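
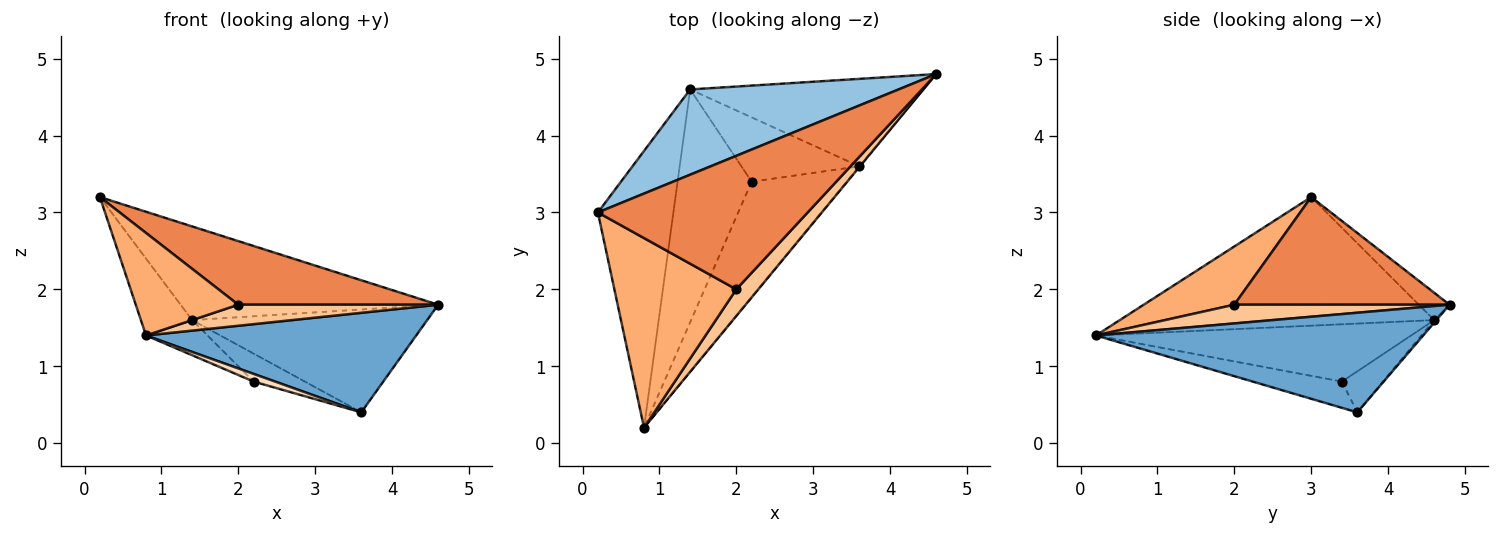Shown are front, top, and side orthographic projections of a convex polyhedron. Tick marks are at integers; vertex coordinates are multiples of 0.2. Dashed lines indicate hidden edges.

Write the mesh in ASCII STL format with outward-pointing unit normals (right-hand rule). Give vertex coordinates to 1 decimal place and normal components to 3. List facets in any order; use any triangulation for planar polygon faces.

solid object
 facet normal 0.771 -0.637 -0.005
  outer loop
   vertex 3.6 3.6 0.4
   vertex 4.6 4.8 1.8
   vertex 0.8 0.2 1.4
  endloop
 endfacet
 facet normal -0.088 0.737 0.671
  outer loop
   vertex 1.4 4.6 1.6
   vertex 0.2 3.0 3.2
   vertex 4.6 4.8 1.8
  endloop
 endfacet
 facet normal -0.007 0.762 -0.648
  outer loop
   vertex 1.4 4.6 1.6
   vertex 4.6 4.8 1.8
   vertex 3.6 3.6 0.4
  endloop
 endfacet
 facet normal -0.854 0.139 -0.501
  outer loop
   vertex 1.4 4.6 1.6
   vertex 0.8 0.2 1.4
   vertex 0.2 3.0 3.2
  endloop
 endfacet
 facet normal 0.420 -0.390 0.819
  outer loop
   vertex 2.0 2.0 1.8
   vertex 4.6 4.8 1.8
   vertex 0.2 3.0 3.2
  endloop
 endfacet
 facet normal 0.387 -0.438 0.811
  outer loop
   vertex 2.0 2.0 1.8
   vertex 0.2 3.0 3.2
   vertex 0.8 0.2 1.4
  endloop
 endfacet
 facet normal 0.555 -0.515 0.654
  outer loop
   vertex 2.0 2.0 1.8
   vertex 0.8 0.2 1.4
   vertex 4.6 4.8 1.8
  endloop
 endfacet
 facet normal -0.266 -0.064 -0.962
  outer loop
   vertex 2.2 3.4 0.8
   vertex 3.6 3.6 0.4
   vertex 0.8 0.2 1.4
  endloop
 endfacet
 facet normal -0.608 0.119 -0.785
  outer loop
   vertex 2.2 3.4 0.8
   vertex 0.8 0.2 1.4
   vertex 1.4 4.6 1.6
  endloop
 endfacet
 facet normal -0.304 0.380 -0.874
  outer loop
   vertex 2.2 3.4 0.8
   vertex 1.4 4.6 1.6
   vertex 3.6 3.6 0.4
  endloop
 endfacet
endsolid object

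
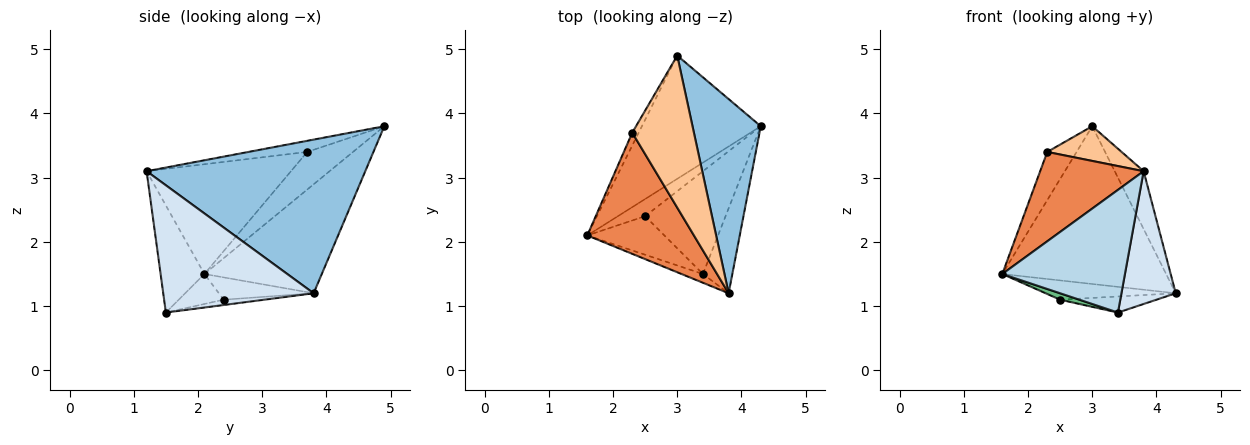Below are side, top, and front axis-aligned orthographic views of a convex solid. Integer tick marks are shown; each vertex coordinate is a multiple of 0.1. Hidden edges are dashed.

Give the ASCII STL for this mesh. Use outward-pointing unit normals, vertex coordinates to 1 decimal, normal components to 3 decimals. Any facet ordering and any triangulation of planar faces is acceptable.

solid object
 facet normal -0.492 0.686 -0.536
  outer loop
   vertex 3.0 4.9 3.8
   vertex 4.3 3.8 1.2
   vertex 1.6 2.1 1.5
  endloop
 endfacet
 facet normal 0.907 0.120 0.403
  outer loop
   vertex 3.0 4.9 3.8
   vertex 3.8 1.2 3.1
   vertex 4.3 3.8 1.2
  endloop
 endfacet
 facet normal -0.336 -0.940 -0.067
  outer loop
   vertex 3.4 1.5 0.9
   vertex 3.8 1.2 3.1
   vertex 1.6 2.1 1.5
  endloop
 endfacet
 facet normal 0.919 -0.332 -0.212
  outer loop
   vertex 3.4 1.5 0.9
   vertex 4.3 3.8 1.2
   vertex 3.8 1.2 3.1
  endloop
 endfacet
 facet normal -0.638 -0.457 0.620
  outer loop
   vertex 2.3 3.7 3.4
   vertex 1.6 2.1 1.5
   vertex 3.8 1.2 3.1
  endloop
 endfacet
 facet normal -0.834 0.534 -0.142
  outer loop
   vertex 2.3 3.7 3.4
   vertex 3.0 4.9 3.8
   vertex 1.6 2.1 1.5
  endloop
 endfacet
 facet normal -0.173 -0.219 0.960
  outer loop
   vertex 2.3 3.7 3.4
   vertex 3.8 1.2 3.1
   vertex 3.0 4.9 3.8
  endloop
 endfacet
 facet normal -0.478 0.656 -0.583
  outer loop
   vertex 2.5 2.4 1.1
   vertex 1.6 2.1 1.5
   vertex 4.3 3.8 1.2
  endloop
 endfacet
 facet normal -0.358 -0.153 -0.921
  outer loop
   vertex 2.5 2.4 1.1
   vertex 3.4 1.5 0.9
   vertex 1.6 2.1 1.5
  endloop
 endfacet
 facet normal -0.065 0.154 -0.986
  outer loop
   vertex 2.5 2.4 1.1
   vertex 4.3 3.8 1.2
   vertex 3.4 1.5 0.9
  endloop
 endfacet
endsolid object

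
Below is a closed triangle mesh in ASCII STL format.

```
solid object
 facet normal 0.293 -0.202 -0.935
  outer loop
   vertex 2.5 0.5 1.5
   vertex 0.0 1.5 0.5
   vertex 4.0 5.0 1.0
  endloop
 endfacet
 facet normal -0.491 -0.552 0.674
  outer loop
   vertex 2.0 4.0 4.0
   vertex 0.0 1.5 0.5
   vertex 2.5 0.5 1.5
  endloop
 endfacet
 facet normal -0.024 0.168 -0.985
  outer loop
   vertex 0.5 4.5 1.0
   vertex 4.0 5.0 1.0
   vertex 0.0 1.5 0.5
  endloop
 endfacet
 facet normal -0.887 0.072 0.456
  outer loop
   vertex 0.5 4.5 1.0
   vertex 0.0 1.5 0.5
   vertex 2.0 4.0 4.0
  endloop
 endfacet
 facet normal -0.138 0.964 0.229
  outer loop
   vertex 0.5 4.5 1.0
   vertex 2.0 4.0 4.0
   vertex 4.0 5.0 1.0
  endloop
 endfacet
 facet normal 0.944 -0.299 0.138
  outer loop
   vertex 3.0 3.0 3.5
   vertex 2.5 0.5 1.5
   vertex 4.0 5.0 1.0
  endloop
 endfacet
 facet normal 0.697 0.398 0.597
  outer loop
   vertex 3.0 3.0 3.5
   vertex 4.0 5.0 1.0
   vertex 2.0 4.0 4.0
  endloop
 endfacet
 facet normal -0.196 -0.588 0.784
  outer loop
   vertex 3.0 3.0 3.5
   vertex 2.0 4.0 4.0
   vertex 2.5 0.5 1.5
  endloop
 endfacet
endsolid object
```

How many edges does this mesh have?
12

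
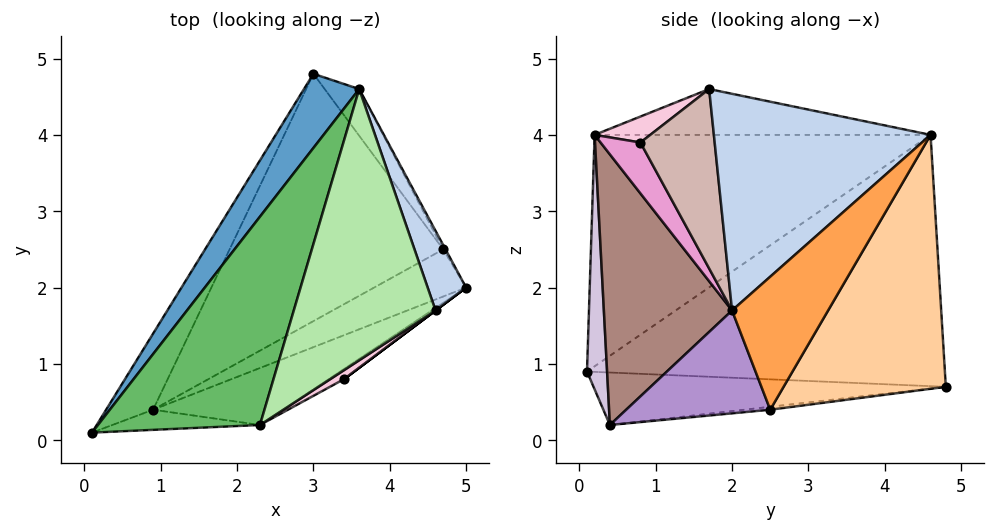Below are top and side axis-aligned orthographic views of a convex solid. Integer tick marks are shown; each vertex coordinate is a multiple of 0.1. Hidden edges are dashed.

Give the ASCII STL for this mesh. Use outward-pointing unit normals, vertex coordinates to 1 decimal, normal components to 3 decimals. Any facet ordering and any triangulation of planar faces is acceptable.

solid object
 facet normal -0.833 0.522 0.183
  outer loop
   vertex 3.6 4.6 4.0
   vertex 3.0 4.8 0.7
   vertex 0.1 0.1 0.9
  endloop
 endfacet
 facet normal 0.922 0.352 0.164
  outer loop
   vertex 3.6 4.6 4.0
   vertex 4.6 1.7 4.6
   vertex 5.0 2.0 1.7
  endloop
 endfacet
 facet normal 0.875 0.485 -0.015
  outer loop
   vertex 4.7 2.5 0.4
   vertex 3.6 4.6 4.0
   vertex 5.0 2.0 1.7
  endloop
 endfacet
 facet normal 0.793 0.600 -0.108
  outer loop
   vertex 4.7 2.5 0.4
   vertex 3.0 4.8 0.7
   vertex 3.6 4.6 4.0
  endloop
 endfacet
 facet normal -0.796 0.235 0.557
  outer loop
   vertex 2.3 0.2 4.0
   vertex 3.6 4.6 4.0
   vertex 0.1 0.1 0.9
  endloop
 endfacet
 facet normal -0.306 0.090 0.948
  outer loop
   vertex 2.3 0.2 4.0
   vertex 4.6 1.7 4.6
   vertex 3.6 4.6 4.0
  endloop
 endfacet
 facet normal -0.684 0.396 -0.612
  outer loop
   vertex 0.9 0.4 0.2
   vertex 0.1 0.1 0.9
   vertex 3.0 4.8 0.7
  endloop
 endfacet
 facet normal -0.014 0.119 -0.993
  outer loop
   vertex 0.9 0.4 0.2
   vertex 3.0 4.8 0.7
   vertex 4.7 2.5 0.4
  endloop
 endfacet
 facet normal 0.458 -0.789 -0.409
  outer loop
   vertex 0.9 0.4 0.2
   vertex 4.7 2.5 0.4
   vertex 5.0 2.0 1.7
  endloop
 endfacet
 facet normal 0.239 -0.961 -0.139
  outer loop
   vertex 0.9 0.4 0.2
   vertex 2.3 0.2 4.0
   vertex 0.1 0.1 0.9
  endloop
 endfacet
 facet normal 0.419 -0.885 -0.201
  outer loop
   vertex 0.9 0.4 0.2
   vertex 5.0 2.0 1.7
   vertex 2.3 0.2 4.0
  endloop
 endfacet
 facet normal 0.600 -0.800 0.000
  outer loop
   vertex 3.4 0.8 3.9
   vertex 5.0 2.0 1.7
   vertex 4.6 1.7 4.6
  endloop
 endfacet
 facet normal 0.464 -0.875 -0.139
  outer loop
   vertex 3.4 0.8 3.9
   vertex 2.3 0.2 4.0
   vertex 5.0 2.0 1.7
  endloop
 endfacet
 facet normal 0.481 -0.839 0.255
  outer loop
   vertex 3.4 0.8 3.9
   vertex 4.6 1.7 4.6
   vertex 2.3 0.2 4.0
  endloop
 endfacet
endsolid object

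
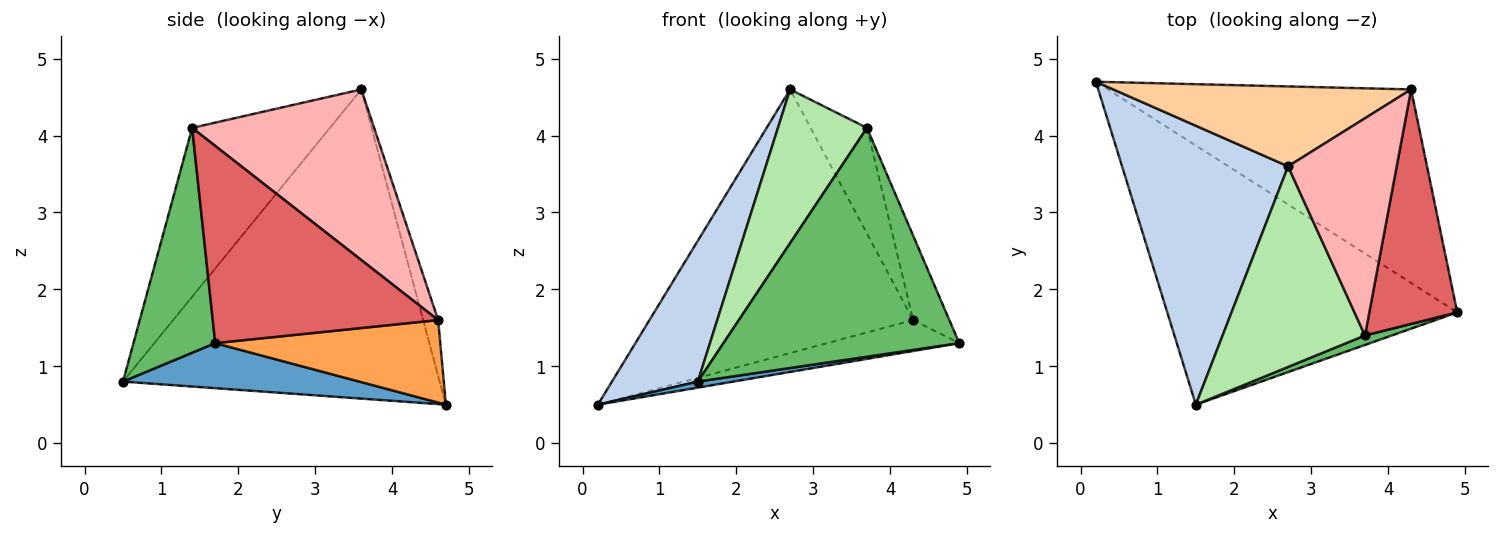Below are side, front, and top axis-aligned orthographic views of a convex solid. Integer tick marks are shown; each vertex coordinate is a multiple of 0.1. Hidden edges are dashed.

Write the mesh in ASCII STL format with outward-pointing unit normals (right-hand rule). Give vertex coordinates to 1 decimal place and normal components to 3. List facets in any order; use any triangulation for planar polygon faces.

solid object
 facet normal 0.153 -0.023 -0.988
  outer loop
   vertex 1.5 0.5 0.8
   vertex 0.2 4.7 0.5
   vertex 4.9 1.7 1.3
  endloop
 endfacet
 facet normal -0.857 -0.232 0.460
  outer loop
   vertex 2.7 3.6 4.6
   vertex 0.2 4.7 0.5
   vertex 1.5 0.5 0.8
  endloop
 endfacet
 facet normal 0.260 0.152 -0.954
  outer loop
   vertex 4.3 4.6 1.6
   vertex 4.9 1.7 1.3
   vertex 0.2 4.7 0.5
  endloop
 endfacet
 facet normal -0.054 0.956 0.290
  outer loop
   vertex 4.3 4.6 1.6
   vertex 0.2 4.7 0.5
   vertex 2.7 3.6 4.6
  endloop
 endfacet
 facet normal 0.327 -0.944 0.039
  outer loop
   vertex 3.7 1.4 4.1
   vertex 1.5 0.5 0.8
   vertex 4.9 1.7 1.3
  endloop
 endfacet
 facet normal -0.686 -0.443 0.578
  outer loop
   vertex 3.7 1.4 4.1
   vertex 2.7 3.6 4.6
   vertex 1.5 0.5 0.8
  endloop
 endfacet
 facet normal 0.904 0.145 0.403
  outer loop
   vertex 3.7 1.4 4.1
   vertex 4.9 1.7 1.3
   vertex 4.3 4.6 1.6
  endloop
 endfacet
 facet normal 0.816 0.253 0.520
  outer loop
   vertex 3.7 1.4 4.1
   vertex 4.3 4.6 1.6
   vertex 2.7 3.6 4.6
  endloop
 endfacet
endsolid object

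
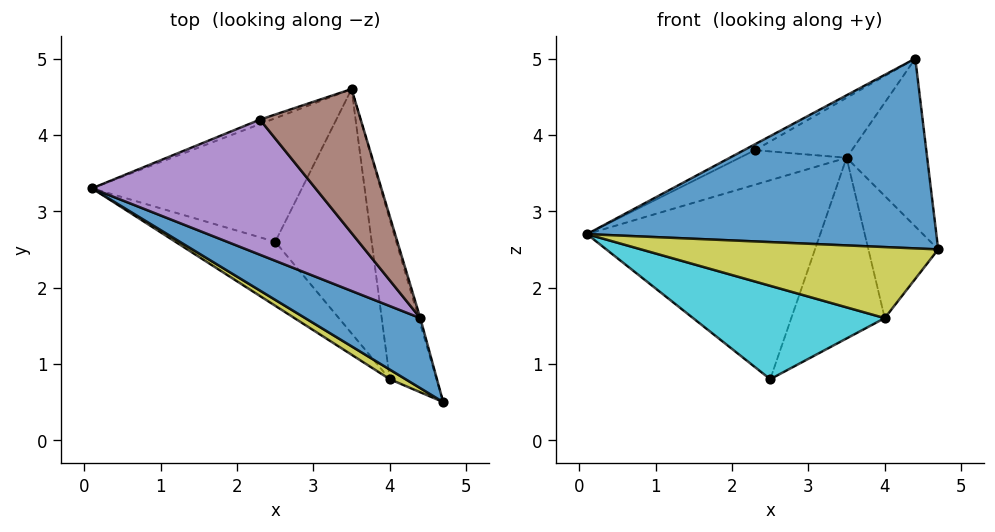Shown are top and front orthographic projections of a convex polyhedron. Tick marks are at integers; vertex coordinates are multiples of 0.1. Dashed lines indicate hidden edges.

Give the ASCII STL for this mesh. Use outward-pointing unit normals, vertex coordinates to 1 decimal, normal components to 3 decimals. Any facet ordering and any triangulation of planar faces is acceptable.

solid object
 facet normal -0.486 -0.820 0.302
  outer loop
   vertex 4.4 1.6 5.0
   vertex 0.1 3.3 2.7
   vertex 4.7 0.5 2.5
  endloop
 endfacet
 facet normal 0.959 0.283 -0.010
  outer loop
   vertex 4.4 1.6 5.0
   vertex 4.7 0.5 2.5
   vertex 3.5 4.6 3.7
  endloop
 endfacet
 facet normal -0.167 0.838 -0.520
  outer loop
   vertex 2.5 2.6 0.8
   vertex 0.1 3.3 2.7
   vertex 3.5 4.6 3.7
  endloop
 endfacet
 facet normal -0.323 0.939 -0.122
  outer loop
   vertex 2.3 4.2 3.8
   vertex 3.5 4.6 3.7
   vertex 0.1 3.3 2.7
  endloop
 endfacet
 facet normal -0.459 0.038 0.887
  outer loop
   vertex 2.3 4.2 3.8
   vertex 0.1 3.3 2.7
   vertex 4.4 1.6 5.0
  endloop
 endfacet
 facet normal -0.051 0.384 0.922
  outer loop
   vertex 2.3 4.2 3.8
   vertex 4.4 1.6 5.0
   vertex 3.5 4.6 3.7
  endloop
 endfacet
 facet normal 0.788 0.374 -0.489
  outer loop
   vertex 4.0 0.8 1.6
   vertex 3.5 4.6 3.7
   vertex 4.7 0.5 2.5
  endloop
 endfacet
 facet normal 0.752 0.392 -0.530
  outer loop
   vertex 4.0 0.8 1.6
   vertex 2.5 2.6 0.8
   vertex 3.5 4.6 3.7
  endloop
 endfacet
 facet normal -0.513 -0.851 0.115
  outer loop
   vertex 4.0 0.8 1.6
   vertex 4.7 0.5 2.5
   vertex 0.1 3.3 2.7
  endloop
 endfacet
 facet normal -0.567 -0.679 -0.466
  outer loop
   vertex 4.0 0.8 1.6
   vertex 0.1 3.3 2.7
   vertex 2.5 2.6 0.8
  endloop
 endfacet
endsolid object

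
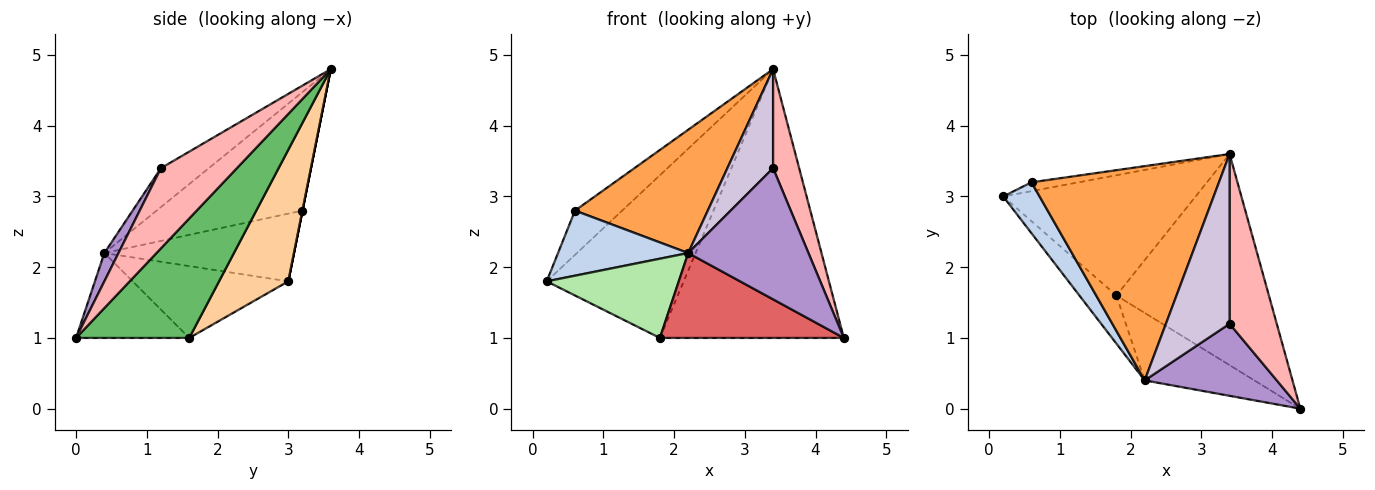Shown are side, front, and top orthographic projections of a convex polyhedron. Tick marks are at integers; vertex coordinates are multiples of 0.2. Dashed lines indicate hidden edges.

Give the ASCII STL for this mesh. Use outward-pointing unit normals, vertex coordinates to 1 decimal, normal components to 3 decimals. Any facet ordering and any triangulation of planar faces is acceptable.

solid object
 facet normal 0.000 0.981 -0.196
  outer loop
   vertex 0.6 3.2 2.8
   vertex 3.4 3.6 4.8
   vertex 0.2 3.0 1.8
  endloop
 endfacet
 facet normal -0.754 -0.518 0.405
  outer loop
   vertex 2.2 0.4 2.2
   vertex 0.6 3.2 2.8
   vertex 0.2 3.0 1.8
  endloop
 endfacet
 facet normal -0.480 -0.437 0.760
  outer loop
   vertex 2.2 0.4 2.2
   vertex 3.4 3.6 4.8
   vertex 0.6 3.2 2.8
  endloop
 endfacet
 facet normal 0.377 0.745 -0.551
  outer loop
   vertex 1.8 1.6 1.0
   vertex 0.2 3.0 1.8
   vertex 3.4 3.6 4.8
  endloop
 endfacet
 facet normal 0.436 0.708 -0.556
  outer loop
   vertex 1.8 1.6 1.0
   vertex 3.4 3.6 4.8
   vertex 4.4 0.0 1.0
  endloop
 endfacet
 facet normal -0.710 -0.602 -0.366
  outer loop
   vertex 1.8 1.6 1.0
   vertex 2.2 0.4 2.2
   vertex 0.2 3.0 1.8
  endloop
 endfacet
 facet normal -0.434 -0.705 -0.561
  outer loop
   vertex 1.8 1.6 1.0
   vertex 4.4 0.0 1.0
   vertex 2.2 0.4 2.2
  endloop
 endfacet
 facet normal 0.827 -0.284 0.486
  outer loop
   vertex 3.4 1.2 3.4
   vertex 4.4 0.0 1.0
   vertex 3.4 3.6 4.8
  endloop
 endfacet
 facet normal 0.103 -0.872 0.479
  outer loop
   vertex 3.4 1.2 3.4
   vertex 2.2 0.4 2.2
   vertex 4.4 0.0 1.0
  endloop
 endfacet
 facet normal -0.467 -0.446 0.764
  outer loop
   vertex 3.4 1.2 3.4
   vertex 3.4 3.6 4.8
   vertex 2.2 0.4 2.2
  endloop
 endfacet
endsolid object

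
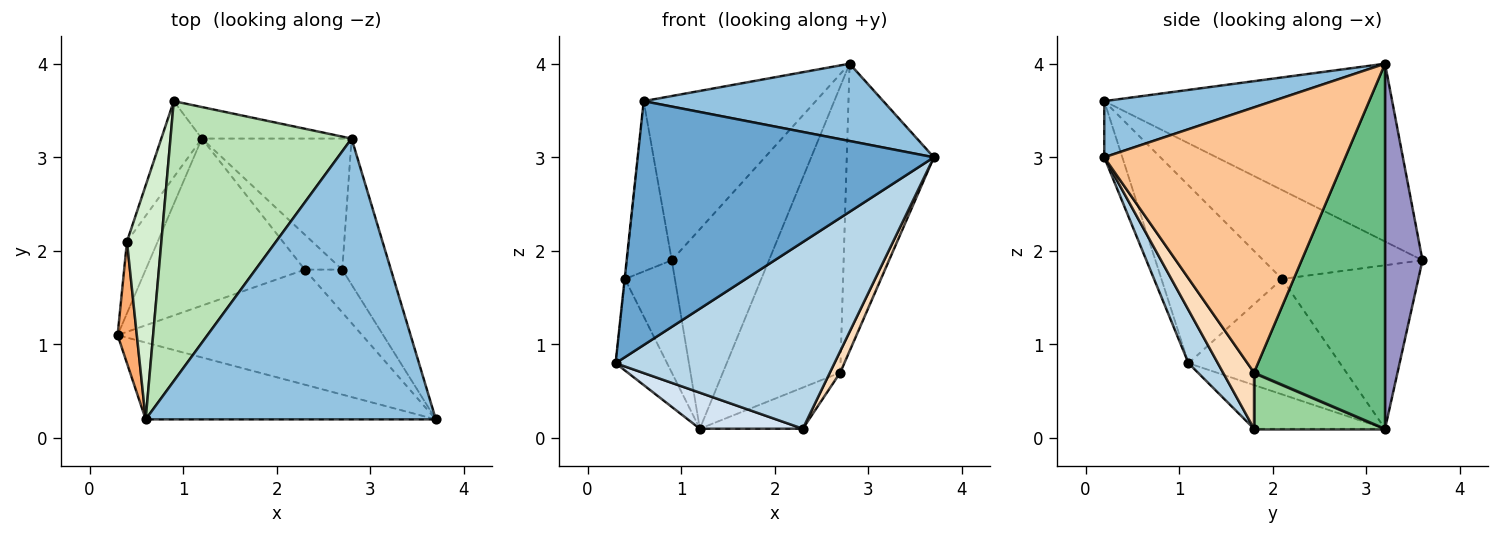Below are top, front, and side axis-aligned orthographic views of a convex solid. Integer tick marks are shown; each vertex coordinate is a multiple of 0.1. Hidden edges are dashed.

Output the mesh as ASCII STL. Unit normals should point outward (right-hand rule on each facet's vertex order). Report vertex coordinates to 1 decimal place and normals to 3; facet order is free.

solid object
 facet normal -0.058 -0.952 -0.300
  outer loop
   vertex 0.6 0.2 3.6
   vertex 0.3 1.1 0.8
   vertex 3.7 0.2 3.0
  endloop
 endfacet
 facet normal 0.183 -0.261 0.948
  outer loop
   vertex 0.6 0.2 3.6
   vertex 3.7 0.2 3.0
   vertex 2.8 3.2 4.0
  endloop
 endfacet
 facet normal 0.114 -0.846 -0.521
  outer loop
   vertex 2.3 1.8 0.1
   vertex 3.7 0.2 3.0
   vertex 0.3 1.1 0.8
  endloop
 endfacet
 facet normal -0.259 -0.204 -0.944
  outer loop
   vertex 2.3 1.8 0.1
   vertex 0.3 1.1 0.8
   vertex 1.2 3.2 0.1
  endloop
 endfacet
 facet normal -0.918 0.312 -0.245
  outer loop
   vertex 0.4 2.1 1.7
   vertex 1.2 3.2 0.1
   vertex 0.3 1.1 0.8
  endloop
 endfacet
 facet normal -0.994 0.003 0.107
  outer loop
   vertex 0.4 2.1 1.7
   vertex 0.3 1.1 0.8
   vertex 0.6 0.2 3.6
  endloop
 endfacet
 facet normal 0.927 0.335 -0.170
  outer loop
   vertex 2.7 1.8 0.7
   vertex 2.8 3.2 4.0
   vertex 3.7 0.2 3.0
  endloop
 endfacet
 facet normal 0.802 -0.267 -0.535
  outer loop
   vertex 2.7 1.8 0.7
   vertex 3.7 0.2 3.0
   vertex 2.3 1.8 0.1
  endloop
 endfacet
 facet normal 0.712 0.638 -0.292
  outer loop
   vertex 2.7 1.8 0.7
   vertex 1.2 3.2 0.1
   vertex 2.8 3.2 4.0
  endloop
 endfacet
 facet normal 0.696 0.547 -0.464
  outer loop
   vertex 2.7 1.8 0.7
   vertex 2.3 1.8 0.1
   vertex 1.2 3.2 0.1
  endloop
 endfacet
 facet normal -0.646 0.386 0.658
  outer loop
   vertex 0.9 3.6 1.9
   vertex 0.6 0.2 3.6
   vertex 2.8 3.2 4.0
  endloop
 endfacet
 facet normal -0.902 0.254 0.349
  outer loop
   vertex 0.9 3.6 1.9
   vertex 0.4 2.1 1.7
   vertex 0.6 0.2 3.6
  endloop
 endfacet
 facet normal 0.356 0.923 -0.146
  outer loop
   vertex 0.9 3.6 1.9
   vertex 2.8 3.2 4.0
   vertex 1.2 3.2 0.1
  endloop
 endfacet
 facet normal -0.914 0.335 -0.227
  outer loop
   vertex 0.9 3.6 1.9
   vertex 1.2 3.2 0.1
   vertex 0.4 2.1 1.7
  endloop
 endfacet
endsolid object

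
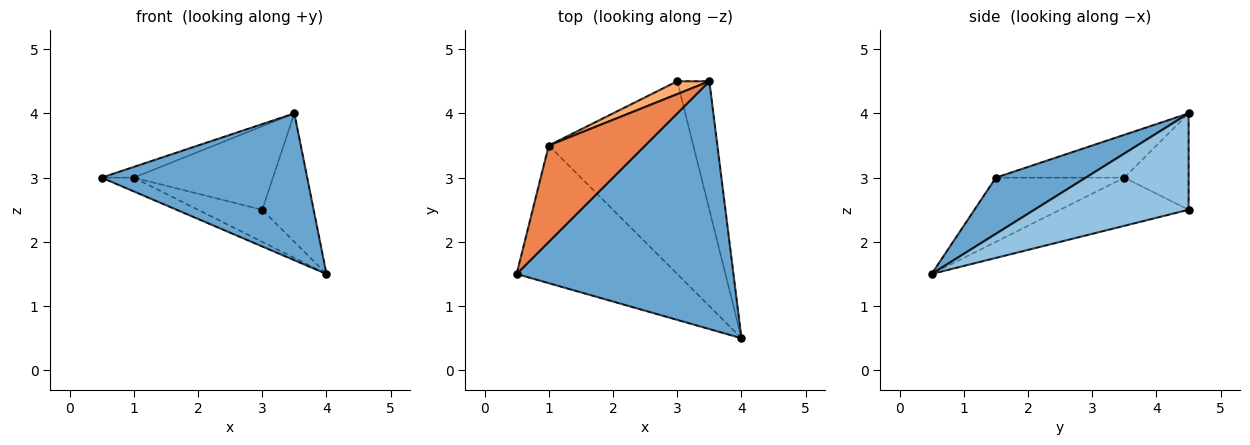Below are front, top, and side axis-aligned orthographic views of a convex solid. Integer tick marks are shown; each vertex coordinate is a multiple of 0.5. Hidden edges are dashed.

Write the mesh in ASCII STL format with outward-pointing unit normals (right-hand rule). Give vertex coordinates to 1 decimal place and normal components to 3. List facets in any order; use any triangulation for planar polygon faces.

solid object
 facet normal 0.218 -0.498 0.840
  outer loop
   vertex 3.5 4.5 4.0
   vertex 0.5 1.5 3.0
   vertex 4.0 0.5 1.5
  endloop
 endfacet
 facet normal 0.905 0.302 -0.302
  outer loop
   vertex 3.0 4.5 2.5
   vertex 3.5 4.5 4.0
   vertex 4.0 0.5 1.5
  endloop
 endfacet
 facet normal -0.370 0.092 -0.925
  outer loop
   vertex 1.0 3.5 3.0
   vertex 4.0 0.5 1.5
   vertex 0.5 1.5 3.0
  endloop
 endfacet
 facet normal -0.312 0.156 -0.937
  outer loop
   vertex 1.0 3.5 3.0
   vertex 3.0 4.5 2.5
   vertex 4.0 0.5 1.5
  endloop
 endfacet
 facet normal -0.404 0.101 0.909
  outer loop
   vertex 1.0 3.5 3.0
   vertex 0.5 1.5 3.0
   vertex 3.5 4.5 4.0
  endloop
 endfacet
 facet normal -0.415 0.899 0.138
  outer loop
   vertex 1.0 3.5 3.0
   vertex 3.5 4.5 4.0
   vertex 3.0 4.5 2.5
  endloop
 endfacet
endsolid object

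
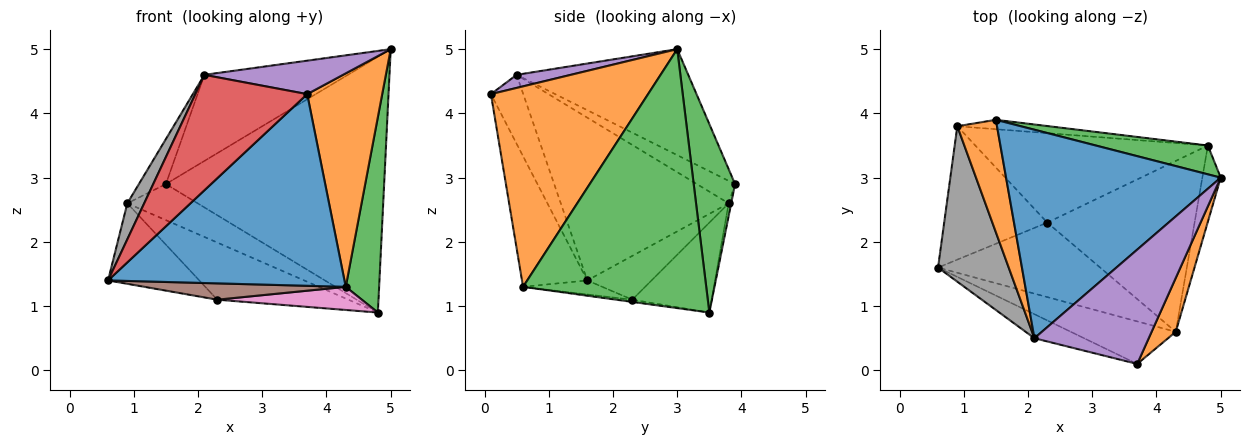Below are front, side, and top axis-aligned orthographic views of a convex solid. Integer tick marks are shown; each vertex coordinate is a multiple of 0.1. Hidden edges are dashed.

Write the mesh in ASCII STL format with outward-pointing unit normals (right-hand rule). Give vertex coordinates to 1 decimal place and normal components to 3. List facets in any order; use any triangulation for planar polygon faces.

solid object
 facet normal -0.260 -0.943 -0.209
  outer loop
   vertex 4.3 0.6 1.3
   vertex 3.7 0.1 4.3
   vertex 0.6 1.6 1.4
  endloop
 endfacet
 facet normal 0.897 -0.428 0.108
  outer loop
   vertex 4.3 0.6 1.3
   vertex 5.0 3.0 5.0
   vertex 3.7 0.1 4.3
  endloop
 endfacet
 facet normal 0.981 -0.179 -0.070
  outer loop
   vertex 4.3 0.6 1.3
   vertex 4.8 3.5 0.9
   vertex 5.0 3.0 5.0
  endloop
 endfacet
 facet normal -0.272 -0.942 -0.196
  outer loop
   vertex 2.1 0.5 4.6
   vertex 0.6 1.6 1.4
   vertex 3.7 0.1 4.3
  endloop
 endfacet
 facet normal 0.109 -0.279 0.954
  outer loop
   vertex 2.1 0.5 4.6
   vertex 3.7 0.1 4.3
   vertex 5.0 3.0 5.0
  endloop
 endfacet
 facet normal -0.084 -0.213 -0.973
  outer loop
   vertex 2.3 2.3 1.1
   vertex 4.3 0.6 1.3
   vertex 0.6 1.6 1.4
  endloop
 endfacet
 facet normal -0.015 -0.134 -0.991
  outer loop
   vertex 2.3 2.3 1.1
   vertex 4.8 3.5 0.9
   vertex 4.3 0.6 1.3
  endloop
 endfacet
 facet normal -0.913 -0.092 0.397
  outer loop
   vertex 0.9 3.8 2.6
   vertex 0.6 1.6 1.4
   vertex 2.1 0.5 4.6
  endloop
 endfacet
 facet normal -0.342 0.485 -0.805
  outer loop
   vertex 0.9 3.8 2.6
   vertex 2.3 2.3 1.1
   vertex 0.6 1.6 1.4
  endloop
 endfacet
 facet normal -0.310 0.512 -0.801
  outer loop
   vertex 0.9 3.8 2.6
   vertex 4.8 3.5 0.9
   vertex 2.3 2.3 1.1
  endloop
 endfacet
 facet normal -0.415 0.347 0.841
  outer loop
   vertex 1.5 3.9 2.9
   vertex 2.1 0.5 4.6
   vertex 5.0 3.0 5.0
  endloop
 endfacet
 facet normal -0.466 0.329 0.822
  outer loop
   vertex 1.5 3.9 2.9
   vertex 0.9 3.8 2.6
   vertex 2.1 0.5 4.6
  endloop
 endfacet
 facet normal 0.185 0.977 0.110
  outer loop
   vertex 1.5 3.9 2.9
   vertex 5.0 3.0 5.0
   vertex 4.8 3.5 0.9
  endloop
 endfacet
 facet normal -0.035 0.967 -0.252
  outer loop
   vertex 1.5 3.9 2.9
   vertex 4.8 3.5 0.9
   vertex 0.9 3.8 2.6
  endloop
 endfacet
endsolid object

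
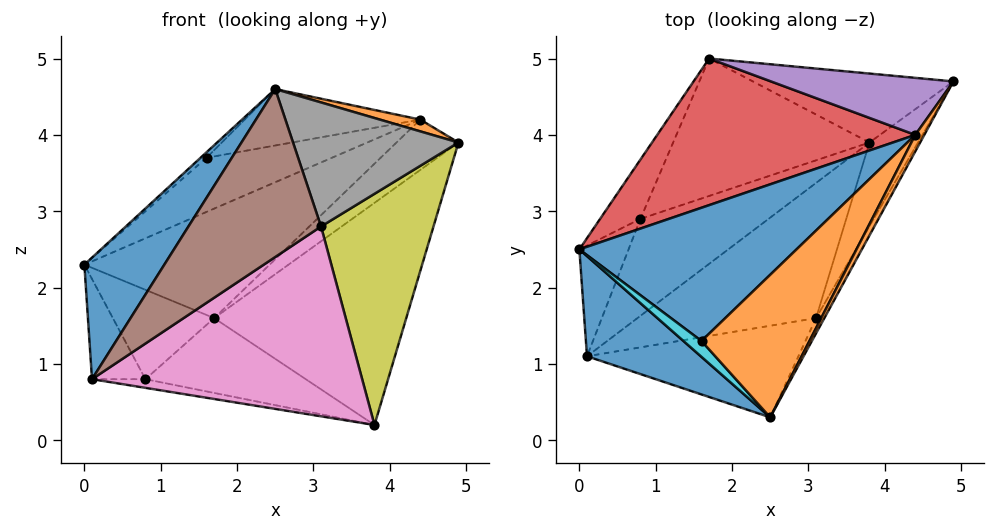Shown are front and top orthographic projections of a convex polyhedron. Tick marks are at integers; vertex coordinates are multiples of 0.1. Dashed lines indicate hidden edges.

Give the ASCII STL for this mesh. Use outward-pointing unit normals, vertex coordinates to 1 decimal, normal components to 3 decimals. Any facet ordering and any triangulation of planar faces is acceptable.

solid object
 facet normal -0.784 -0.479 0.395
  outer loop
   vertex 0.1 1.1 0.8
   vertex 2.5 0.3 4.6
   vertex 0.0 2.5 2.3
  endloop
 endfacet
 facet normal 0.793 -0.353 0.497
  outer loop
   vertex 4.4 4.0 4.2
   vertex 2.5 0.3 4.6
   vertex 4.9 4.7 3.9
  endloop
 endfacet
 facet normal 0.290 0.914 -0.284
  outer loop
   vertex 1.7 5.0 1.6
   vertex 4.9 4.7 3.9
   vertex 3.8 3.9 0.2
  endloop
 endfacet
 facet normal -0.482 0.524 0.702
  outer loop
   vertex 1.7 5.0 1.6
   vertex 0.0 2.5 2.3
   vertex 4.4 4.0 4.2
  endloop
 endfacet
 facet normal -0.430 0.597 0.677
  outer loop
   vertex 1.7 5.0 1.6
   vertex 4.4 4.0 4.2
   vertex 4.9 4.7 3.9
  endloop
 endfacet
 facet normal 0.422 -0.796 -0.434
  outer loop
   vertex 3.1 1.6 2.8
   vertex 2.5 0.3 4.6
   vertex 0.1 1.1 0.8
  endloop
 endfacet
 facet normal 0.463 -0.722 -0.514
  outer loop
   vertex 3.1 1.6 2.8
   vertex 0.1 1.1 0.8
   vertex 3.8 3.9 0.2
  endloop
 endfacet
 facet normal 0.872 -0.485 -0.060
  outer loop
   vertex 3.1 1.6 2.8
   vertex 4.9 4.7 3.9
   vertex 2.5 0.3 4.6
  endloop
 endfacet
 facet normal 0.877 -0.451 -0.163
  outer loop
   vertex 3.1 1.6 2.8
   vertex 3.8 3.9 0.2
   vertex 4.9 4.7 3.9
  endloop
 endfacet
 facet normal -0.503 0.283 0.817
  outer loop
   vertex 1.6 1.3 3.7
   vertex 0.0 2.5 2.3
   vertex 2.5 0.3 4.6
  endloop
 endfacet
 facet normal -0.467 0.333 0.819
  outer loop
   vertex 1.6 1.3 3.7
   vertex 4.4 4.0 4.2
   vertex 0.0 2.5 2.3
  endloop
 endfacet
 facet normal -0.462 0.326 0.825
  outer loop
   vertex 1.6 1.3 3.7
   vertex 2.5 0.3 4.6
   vertex 4.4 4.0 4.2
  endloop
 endfacet
 facet normal -0.865 0.336 -0.372
  outer loop
   vertex 0.8 2.9 0.8
   vertex 0.1 1.1 0.8
   vertex 0.0 2.5 2.3
  endloop
 endfacet
 facet normal -0.824 0.472 -0.313
  outer loop
   vertex 0.8 2.9 0.8
   vertex 0.0 2.5 2.3
   vertex 1.7 5.0 1.6
  endloop
 endfacet
 facet normal -0.223 0.087 -0.971
  outer loop
   vertex 0.8 2.9 0.8
   vertex 3.8 3.9 0.2
   vertex 0.1 1.1 0.8
  endloop
 endfacet
 facet normal -0.318 0.453 -0.833
  outer loop
   vertex 0.8 2.9 0.8
   vertex 1.7 5.0 1.6
   vertex 3.8 3.9 0.2
  endloop
 endfacet
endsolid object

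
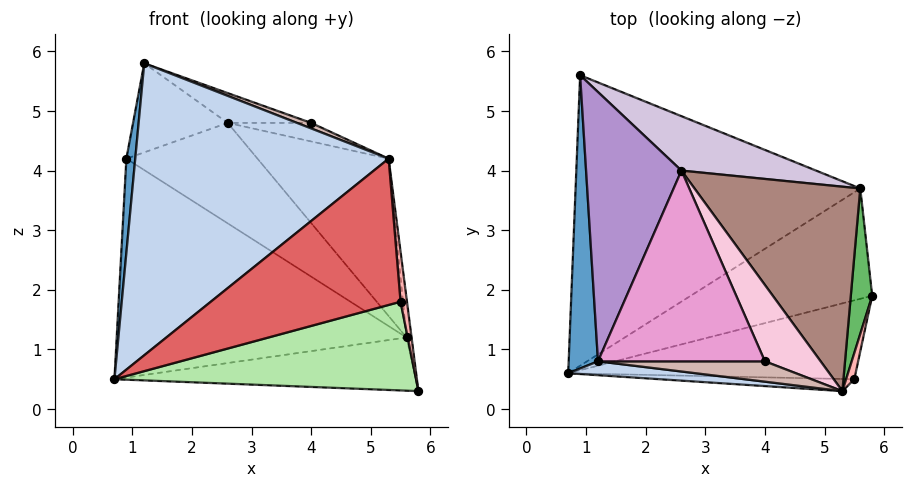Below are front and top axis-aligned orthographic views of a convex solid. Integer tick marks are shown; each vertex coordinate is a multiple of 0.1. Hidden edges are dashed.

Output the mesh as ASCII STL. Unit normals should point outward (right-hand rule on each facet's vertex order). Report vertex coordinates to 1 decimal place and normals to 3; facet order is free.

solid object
 facet normal -0.995 -0.031 0.095
  outer loop
   vertex 1.2 0.8 5.8
   vertex 0.9 5.6 4.2
   vertex 0.7 0.6 0.5
  endloop
 endfacet
 facet normal -0.103 -0.994 0.047
  outer loop
   vertex 5.3 0.3 4.2
   vertex 1.2 0.8 5.8
   vertex 0.7 0.6 0.5
  endloop
 endfacet
 facet normal -0.144 0.430 -0.891
  outer loop
   vertex 5.6 3.7 1.2
   vertex 5.8 1.9 0.3
   vertex 0.7 0.6 0.5
  endloop
 endfacet
 facet normal -0.258 0.581 -0.772
  outer loop
   vertex 5.6 3.7 1.2
   vertex 0.7 0.6 0.5
   vertex 0.9 5.6 4.2
  endloop
 endfacet
 facet normal 0.989 0.039 0.143
  outer loop
   vertex 5.6 3.7 1.2
   vertex 5.3 0.3 4.2
   vertex 5.8 1.9 0.3
  endloop
 endfacet
 facet normal 0.162 -0.737 -0.656
  outer loop
   vertex 5.5 0.5 1.8
   vertex 0.7 0.6 0.5
   vertex 5.8 1.9 0.3
  endloop
 endfacet
 facet normal 0.002 -0.997 -0.083
  outer loop
   vertex 5.5 0.5 1.8
   vertex 5.3 0.3 4.2
   vertex 0.7 0.6 0.5
  endloop
 endfacet
 facet normal 0.988 -0.136 0.071
  outer loop
   vertex 5.5 0.5 1.8
   vertex 5.8 1.9 0.3
   vertex 5.3 0.3 4.2
  endloop
 endfacet
 facet normal -0.040 0.314 0.949
  outer loop
   vertex 2.6 4.0 4.8
   vertex 0.9 5.6 4.2
   vertex 1.2 0.8 5.8
  endloop
 endfacet
 facet normal 0.551 0.734 0.398
  outer loop
   vertex 2.6 4.0 4.8
   vertex 5.6 3.7 1.2
   vertex 0.9 5.6 4.2
  endloop
 endfacet
 facet normal 0.711 0.429 0.557
  outer loop
   vertex 2.6 4.0 4.8
   vertex 5.3 0.3 4.2
   vertex 5.6 3.7 1.2
  endloop
 endfacet
 facet normal 0.326 -0.248 0.912
  outer loop
   vertex 4.0 0.8 4.8
   vertex 1.2 0.8 5.8
   vertex 5.3 0.3 4.2
  endloop
 endfacet
 facet normal 0.333 0.146 0.932
  outer loop
   vertex 4.0 0.8 4.8
   vertex 2.6 4.0 4.8
   vertex 1.2 0.8 5.8
  endloop
 endfacet
 facet normal 0.475 0.208 0.855
  outer loop
   vertex 4.0 0.8 4.8
   vertex 5.3 0.3 4.2
   vertex 2.6 4.0 4.8
  endloop
 endfacet
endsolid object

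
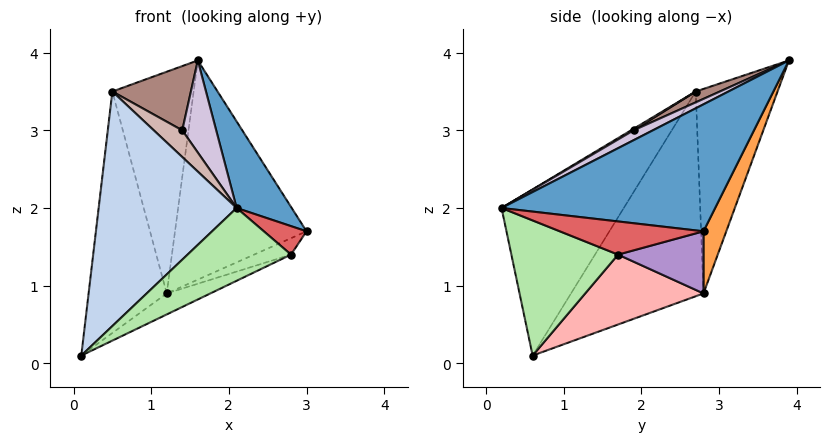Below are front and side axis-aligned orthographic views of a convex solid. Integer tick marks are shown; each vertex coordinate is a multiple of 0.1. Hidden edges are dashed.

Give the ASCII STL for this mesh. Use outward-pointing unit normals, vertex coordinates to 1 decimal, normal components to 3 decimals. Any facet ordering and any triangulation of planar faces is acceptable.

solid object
 facet normal 0.778 -0.201 0.595
  outer loop
   vertex 2.1 0.2 2.0
   vertex 3.0 2.8 1.7
   vertex 1.6 3.9 3.9
  endloop
 endfacet
 facet normal -0.583 -0.659 0.475
  outer loop
   vertex 0.5 2.7 3.5
   vertex 0.1 0.6 0.1
   vertex 2.1 0.2 2.0
  endloop
 endfacet
 facet normal 0.159 0.920 -0.359
  outer loop
   vertex 1.2 2.8 0.9
   vertex 1.6 3.9 3.9
   vertex 3.0 2.8 1.7
  endloop
 endfacet
 facet normal -0.843 0.497 -0.208
  outer loop
   vertex 1.2 2.8 0.9
   vertex 0.1 0.6 0.1
   vertex 0.5 2.7 3.5
  endloop
 endfacet
 facet normal -0.700 0.696 -0.162
  outer loop
   vertex 1.2 2.8 0.9
   vertex 0.5 2.7 3.5
   vertex 1.6 3.9 3.9
  endloop
 endfacet
 facet normal 0.533 -0.517 -0.670
  outer loop
   vertex 2.8 1.7 1.4
   vertex 2.1 0.2 2.0
   vertex 0.1 0.6 0.1
  endloop
 endfacet
 facet normal 0.888 -0.264 0.376
  outer loop
   vertex 2.8 1.7 1.4
   vertex 3.0 2.8 1.7
   vertex 2.1 0.2 2.0
  endloop
 endfacet
 facet normal 0.382 0.141 -0.913
  outer loop
   vertex 2.8 1.7 1.4
   vertex 0.1 0.6 0.1
   vertex 1.2 2.8 0.9
  endloop
 endfacet
 facet normal 0.400 0.173 -0.900
  outer loop
   vertex 2.8 1.7 1.4
   vertex 1.2 2.8 0.9
   vertex 3.0 2.8 1.7
  endloop
 endfacet
 facet normal 0.237 -0.418 0.877
  outer loop
   vertex 1.4 1.9 3.0
   vertex 2.1 0.2 2.0
   vertex 1.6 3.9 3.9
  endloop
 endfacet
 facet normal 0.128 -0.418 0.899
  outer loop
   vertex 1.4 1.9 3.0
   vertex 1.6 3.9 3.9
   vertex 0.5 2.7 3.5
  endloop
 endfacet
 facet normal 0.045 -0.493 0.869
  outer loop
   vertex 1.4 1.9 3.0
   vertex 0.5 2.7 3.5
   vertex 2.1 0.2 2.0
  endloop
 endfacet
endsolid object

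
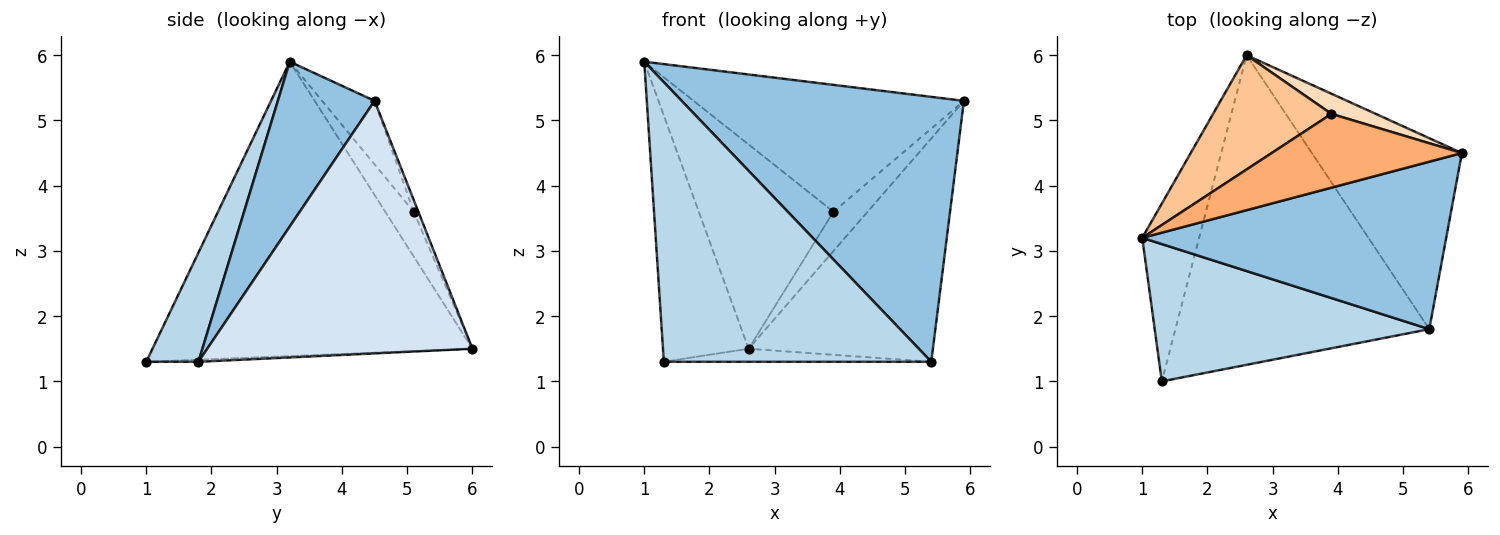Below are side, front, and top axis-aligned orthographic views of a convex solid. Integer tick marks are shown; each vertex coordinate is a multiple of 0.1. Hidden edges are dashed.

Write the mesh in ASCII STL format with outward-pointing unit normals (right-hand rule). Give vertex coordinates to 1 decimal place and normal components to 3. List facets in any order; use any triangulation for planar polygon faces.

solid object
 facet normal -0.950 0.254 -0.184
  outer loop
   vertex 1.3 1.0 1.3
   vertex 1.0 3.2 5.9
   vertex 2.6 6.0 1.5
  endloop
 endfacet
 facet normal 0.278 -0.812 0.513
  outer loop
   vertex 5.4 1.8 1.3
   vertex 5.9 4.5 5.3
   vertex 1.0 3.2 5.9
  endloop
 endfacet
 facet normal 0.173 -0.884 0.434
  outer loop
   vertex 5.4 1.8 1.3
   vertex 1.0 3.2 5.9
   vertex 1.3 1.0 1.3
  endloop
 endfacet
 facet normal 0.738 0.513 -0.438
  outer loop
   vertex 5.4 1.8 1.3
   vertex 2.6 6.0 1.5
   vertex 5.9 4.5 5.3
  endloop
 endfacet
 facet normal -0.008 0.042 -0.999
  outer loop
   vertex 5.4 1.8 1.3
   vertex 1.3 1.0 1.3
   vertex 2.6 6.0 1.5
  endloop
 endfacet
 facet normal -0.166 0.853 0.496
  outer loop
   vertex 3.9 5.1 3.6
   vertex 1.0 3.2 5.9
   vertex 5.9 4.5 5.3
  endloop
 endfacet
 facet normal -0.181 0.858 0.480
  outer loop
   vertex 3.9 5.1 3.6
   vertex 2.6 6.0 1.5
   vertex 1.0 3.2 5.9
  endloop
 endfacet
 facet normal -0.120 0.883 0.453
  outer loop
   vertex 3.9 5.1 3.6
   vertex 5.9 4.5 5.3
   vertex 2.6 6.0 1.5
  endloop
 endfacet
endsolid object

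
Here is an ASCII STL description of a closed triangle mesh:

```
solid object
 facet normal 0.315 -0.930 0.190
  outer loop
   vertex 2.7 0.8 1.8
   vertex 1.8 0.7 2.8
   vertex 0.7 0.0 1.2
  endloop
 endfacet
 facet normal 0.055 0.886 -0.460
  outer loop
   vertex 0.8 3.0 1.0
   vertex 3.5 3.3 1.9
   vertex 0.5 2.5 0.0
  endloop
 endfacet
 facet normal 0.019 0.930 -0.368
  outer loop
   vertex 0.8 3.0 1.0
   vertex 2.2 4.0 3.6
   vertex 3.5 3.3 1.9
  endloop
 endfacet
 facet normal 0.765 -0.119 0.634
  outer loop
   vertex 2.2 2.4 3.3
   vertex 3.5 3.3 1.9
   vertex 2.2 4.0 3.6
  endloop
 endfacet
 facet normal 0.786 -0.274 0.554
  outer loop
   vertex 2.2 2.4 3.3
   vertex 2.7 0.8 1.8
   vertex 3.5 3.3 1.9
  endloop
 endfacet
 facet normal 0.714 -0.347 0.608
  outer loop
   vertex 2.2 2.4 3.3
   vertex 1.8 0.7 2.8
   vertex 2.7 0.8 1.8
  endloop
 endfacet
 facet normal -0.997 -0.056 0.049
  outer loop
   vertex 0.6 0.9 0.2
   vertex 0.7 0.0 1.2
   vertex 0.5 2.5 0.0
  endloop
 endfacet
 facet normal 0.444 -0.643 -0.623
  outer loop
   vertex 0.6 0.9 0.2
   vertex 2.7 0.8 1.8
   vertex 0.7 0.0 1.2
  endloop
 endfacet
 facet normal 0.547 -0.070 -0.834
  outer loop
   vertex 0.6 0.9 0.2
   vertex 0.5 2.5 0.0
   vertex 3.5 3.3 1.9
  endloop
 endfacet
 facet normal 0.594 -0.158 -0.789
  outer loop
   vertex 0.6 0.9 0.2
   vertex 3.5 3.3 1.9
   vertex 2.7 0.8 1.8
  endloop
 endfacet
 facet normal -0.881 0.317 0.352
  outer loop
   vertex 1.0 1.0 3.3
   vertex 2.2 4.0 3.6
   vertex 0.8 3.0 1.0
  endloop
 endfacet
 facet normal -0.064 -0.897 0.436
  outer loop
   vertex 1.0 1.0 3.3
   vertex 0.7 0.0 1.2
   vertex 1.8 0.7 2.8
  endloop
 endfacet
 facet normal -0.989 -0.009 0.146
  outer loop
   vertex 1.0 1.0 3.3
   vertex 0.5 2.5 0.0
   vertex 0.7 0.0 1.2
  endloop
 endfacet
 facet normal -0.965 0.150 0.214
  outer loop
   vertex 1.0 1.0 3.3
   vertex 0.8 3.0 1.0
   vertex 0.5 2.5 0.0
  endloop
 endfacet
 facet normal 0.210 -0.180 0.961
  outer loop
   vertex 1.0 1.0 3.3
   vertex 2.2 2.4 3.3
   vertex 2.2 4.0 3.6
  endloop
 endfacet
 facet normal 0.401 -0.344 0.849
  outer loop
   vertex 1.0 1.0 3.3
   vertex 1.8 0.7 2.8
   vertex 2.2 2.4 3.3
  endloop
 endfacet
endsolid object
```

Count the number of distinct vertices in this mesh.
10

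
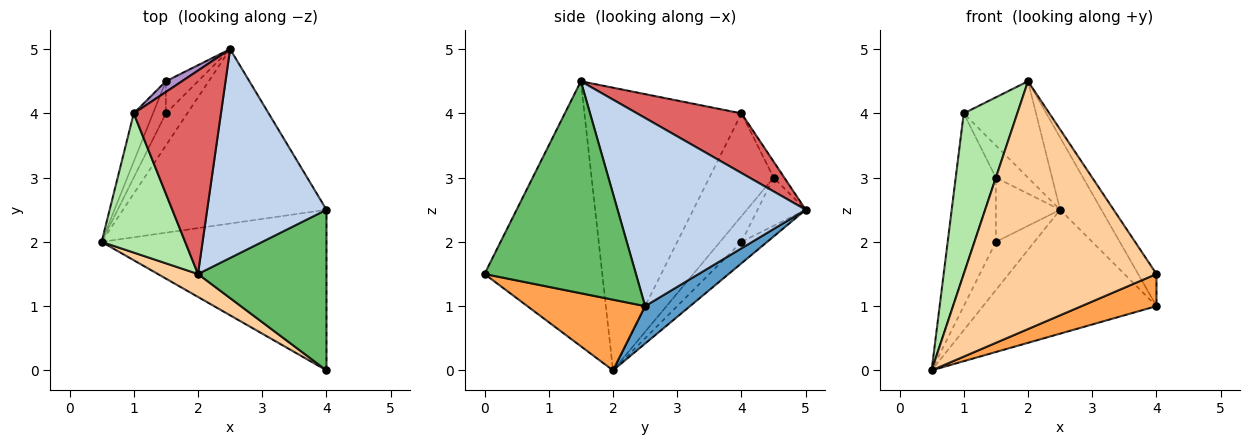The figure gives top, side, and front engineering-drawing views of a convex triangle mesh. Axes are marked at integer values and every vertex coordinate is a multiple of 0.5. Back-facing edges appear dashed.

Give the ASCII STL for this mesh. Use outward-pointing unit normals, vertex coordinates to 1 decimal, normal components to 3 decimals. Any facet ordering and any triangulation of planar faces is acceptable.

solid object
 facet normal 0.148 0.573 -0.806
  outer loop
   vertex 2.5 5.0 2.5
   vertex 4.0 2.5 1.0
   vertex 0.5 2.0 0.0
  endloop
 endfacet
 facet normal 0.830 0.182 0.527
  outer loop
   vertex 2.0 1.5 4.5
   vertex 4.0 2.5 1.0
   vertex 2.5 5.0 2.5
  endloop
 endfacet
 facet normal 0.295 -0.187 -0.937
  outer loop
   vertex 4.0 0.0 1.5
   vertex 0.5 2.0 0.0
   vertex 4.0 2.5 1.0
  endloop
 endfacet
 facet normal -0.520 -0.851 0.079
  outer loop
   vertex 4.0 0.0 1.5
   vertex 2.0 1.5 4.5
   vertex 0.5 2.0 0.0
  endloop
 endfacet
 facet normal 0.851 0.103 0.516
  outer loop
   vertex 4.0 0.0 1.5
   vertex 4.0 2.5 1.0
   vertex 2.0 1.5 4.5
  endloop
 endfacet
 facet normal -0.912 -0.311 0.269
  outer loop
   vertex 1.0 4.0 4.0
   vertex 0.5 2.0 0.0
   vertex 2.0 1.5 4.5
  endloop
 endfacet
 facet normal 0.526 0.364 0.769
  outer loop
   vertex 1.0 4.0 4.0
   vertex 2.0 1.5 4.5
   vertex 2.5 5.0 2.5
  endloop
 endfacet
 facet normal -0.837 0.523 -0.157
  outer loop
   vertex 1.5 4.5 3.0
   vertex 0.5 2.0 0.0
   vertex 1.0 4.0 4.0
  endloop
 endfacet
 facet normal -0.302 0.905 0.302
  outer loop
   vertex 1.5 4.5 3.0
   vertex 1.0 4.0 4.0
   vertex 2.5 5.0 2.5
  endloop
 endfacet
 facet normal -0.485 0.728 -0.485
  outer loop
   vertex 1.5 4.0 2.0
   vertex 2.5 5.0 2.5
   vertex 0.5 2.0 0.0
  endloop
 endfacet
 facet normal -0.667 0.667 -0.333
  outer loop
   vertex 1.5 4.0 2.0
   vertex 0.5 2.0 0.0
   vertex 1.5 4.5 3.0
  endloop
 endfacet
 facet normal -0.557 0.743 -0.371
  outer loop
   vertex 1.5 4.0 2.0
   vertex 1.5 4.5 3.0
   vertex 2.5 5.0 2.5
  endloop
 endfacet
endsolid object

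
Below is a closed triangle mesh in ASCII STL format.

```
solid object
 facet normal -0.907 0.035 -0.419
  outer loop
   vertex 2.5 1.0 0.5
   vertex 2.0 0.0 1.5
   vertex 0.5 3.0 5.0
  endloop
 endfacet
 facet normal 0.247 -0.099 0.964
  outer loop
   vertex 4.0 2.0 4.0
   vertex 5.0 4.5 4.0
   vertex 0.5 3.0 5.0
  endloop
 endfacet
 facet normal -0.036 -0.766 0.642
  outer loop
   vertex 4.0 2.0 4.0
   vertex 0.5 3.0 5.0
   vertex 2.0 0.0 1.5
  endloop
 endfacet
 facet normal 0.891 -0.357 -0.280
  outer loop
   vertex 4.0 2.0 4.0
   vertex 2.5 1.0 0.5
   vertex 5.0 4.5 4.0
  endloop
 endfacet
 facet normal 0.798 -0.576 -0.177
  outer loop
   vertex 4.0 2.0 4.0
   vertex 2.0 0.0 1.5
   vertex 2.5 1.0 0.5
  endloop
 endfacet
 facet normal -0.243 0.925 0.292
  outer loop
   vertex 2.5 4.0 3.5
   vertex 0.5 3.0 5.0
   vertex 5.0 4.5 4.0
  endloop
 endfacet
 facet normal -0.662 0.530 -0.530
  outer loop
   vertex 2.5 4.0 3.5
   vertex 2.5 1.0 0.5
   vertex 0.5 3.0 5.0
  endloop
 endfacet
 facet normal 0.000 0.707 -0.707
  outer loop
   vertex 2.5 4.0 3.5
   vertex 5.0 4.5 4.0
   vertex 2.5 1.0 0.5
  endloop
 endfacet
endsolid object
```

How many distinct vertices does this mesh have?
6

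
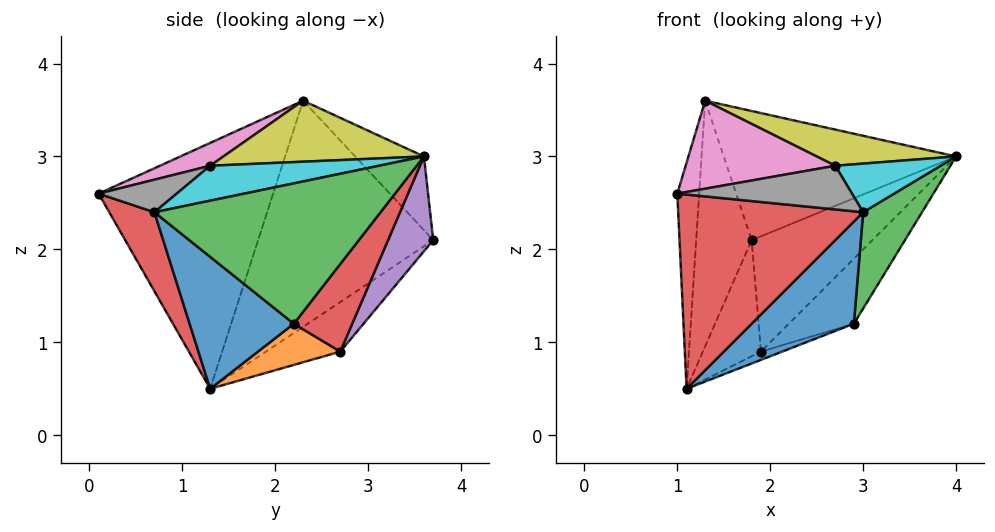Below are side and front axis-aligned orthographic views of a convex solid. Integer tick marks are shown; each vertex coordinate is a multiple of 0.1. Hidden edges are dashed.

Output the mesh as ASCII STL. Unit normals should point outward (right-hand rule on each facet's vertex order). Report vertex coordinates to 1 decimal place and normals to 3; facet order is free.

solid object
 facet normal -0.222 0.749 0.625
  outer loop
   vertex 1.3 2.3 3.6
   vertex 4.0 3.6 3.0
   vertex 1.8 3.7 2.1
  endloop
 endfacet
 facet normal -0.992 0.124 0.024
  outer loop
   vertex 1.3 2.3 3.6
   vertex 1.1 1.3 0.5
   vertex 1.0 0.1 2.6
  endloop
 endfacet
 facet normal -0.953 0.302 -0.036
  outer loop
   vertex 1.3 2.3 3.6
   vertex 1.8 3.7 2.1
   vertex 1.1 1.3 0.5
  endloop
 endfacet
 facet normal 0.208 -0.853 -0.478
  outer loop
   vertex 3.0 0.7 2.4
   vertex 1.0 0.1 2.6
   vertex 1.1 1.3 0.5
  endloop
 endfacet
 facet normal 0.280 0.749 -0.601
  outer loop
   vertex 1.9 2.7 0.9
   vertex 1.8 3.7 2.1
   vertex 4.0 3.6 3.0
  endloop
 endfacet
 facet normal -0.682 0.533 -0.501
  outer loop
   vertex 1.9 2.7 0.9
   vertex 1.1 1.3 0.5
   vertex 1.8 3.7 2.1
  endloop
 endfacet
 facet normal 0.143 -0.426 0.894
  outer loop
   vertex 2.7 1.3 2.9
   vertex 1.3 2.3 3.6
   vertex 1.0 0.1 2.6
  endloop
 endfacet
 facet normal 0.244 -0.546 0.802
  outer loop
   vertex 2.7 1.3 2.9
   vertex 1.0 0.1 2.6
   vertex 3.0 0.7 2.4
  endloop
 endfacet
 facet normal 0.309 -0.215 0.926
  outer loop
   vertex 2.7 1.3 2.9
   vertex 4.0 3.6 3.0
   vertex 1.3 2.3 3.6
  endloop
 endfacet
 facet normal 0.558 -0.348 0.753
  outer loop
   vertex 2.7 1.3 2.9
   vertex 3.0 0.7 2.4
   vertex 4.0 3.6 3.0
  endloop
 endfacet
 facet normal 0.521 -0.512 -0.683
  outer loop
   vertex 2.9 2.2 1.2
   vertex 3.0 0.7 2.4
   vertex 1.1 1.3 0.5
  endloop
 endfacet
 facet normal 0.325 0.084 -0.942
  outer loop
   vertex 2.9 2.2 1.2
   vertex 1.1 1.3 0.5
   vertex 1.9 2.7 0.9
  endloop
 endfacet
 facet normal 0.900 -0.234 -0.368
  outer loop
   vertex 2.9 2.2 1.2
   vertex 4.0 3.6 3.0
   vertex 3.0 0.7 2.4
  endloop
 endfacet
 facet normal 0.476 0.530 -0.702
  outer loop
   vertex 2.9 2.2 1.2
   vertex 1.9 2.7 0.9
   vertex 4.0 3.6 3.0
  endloop
 endfacet
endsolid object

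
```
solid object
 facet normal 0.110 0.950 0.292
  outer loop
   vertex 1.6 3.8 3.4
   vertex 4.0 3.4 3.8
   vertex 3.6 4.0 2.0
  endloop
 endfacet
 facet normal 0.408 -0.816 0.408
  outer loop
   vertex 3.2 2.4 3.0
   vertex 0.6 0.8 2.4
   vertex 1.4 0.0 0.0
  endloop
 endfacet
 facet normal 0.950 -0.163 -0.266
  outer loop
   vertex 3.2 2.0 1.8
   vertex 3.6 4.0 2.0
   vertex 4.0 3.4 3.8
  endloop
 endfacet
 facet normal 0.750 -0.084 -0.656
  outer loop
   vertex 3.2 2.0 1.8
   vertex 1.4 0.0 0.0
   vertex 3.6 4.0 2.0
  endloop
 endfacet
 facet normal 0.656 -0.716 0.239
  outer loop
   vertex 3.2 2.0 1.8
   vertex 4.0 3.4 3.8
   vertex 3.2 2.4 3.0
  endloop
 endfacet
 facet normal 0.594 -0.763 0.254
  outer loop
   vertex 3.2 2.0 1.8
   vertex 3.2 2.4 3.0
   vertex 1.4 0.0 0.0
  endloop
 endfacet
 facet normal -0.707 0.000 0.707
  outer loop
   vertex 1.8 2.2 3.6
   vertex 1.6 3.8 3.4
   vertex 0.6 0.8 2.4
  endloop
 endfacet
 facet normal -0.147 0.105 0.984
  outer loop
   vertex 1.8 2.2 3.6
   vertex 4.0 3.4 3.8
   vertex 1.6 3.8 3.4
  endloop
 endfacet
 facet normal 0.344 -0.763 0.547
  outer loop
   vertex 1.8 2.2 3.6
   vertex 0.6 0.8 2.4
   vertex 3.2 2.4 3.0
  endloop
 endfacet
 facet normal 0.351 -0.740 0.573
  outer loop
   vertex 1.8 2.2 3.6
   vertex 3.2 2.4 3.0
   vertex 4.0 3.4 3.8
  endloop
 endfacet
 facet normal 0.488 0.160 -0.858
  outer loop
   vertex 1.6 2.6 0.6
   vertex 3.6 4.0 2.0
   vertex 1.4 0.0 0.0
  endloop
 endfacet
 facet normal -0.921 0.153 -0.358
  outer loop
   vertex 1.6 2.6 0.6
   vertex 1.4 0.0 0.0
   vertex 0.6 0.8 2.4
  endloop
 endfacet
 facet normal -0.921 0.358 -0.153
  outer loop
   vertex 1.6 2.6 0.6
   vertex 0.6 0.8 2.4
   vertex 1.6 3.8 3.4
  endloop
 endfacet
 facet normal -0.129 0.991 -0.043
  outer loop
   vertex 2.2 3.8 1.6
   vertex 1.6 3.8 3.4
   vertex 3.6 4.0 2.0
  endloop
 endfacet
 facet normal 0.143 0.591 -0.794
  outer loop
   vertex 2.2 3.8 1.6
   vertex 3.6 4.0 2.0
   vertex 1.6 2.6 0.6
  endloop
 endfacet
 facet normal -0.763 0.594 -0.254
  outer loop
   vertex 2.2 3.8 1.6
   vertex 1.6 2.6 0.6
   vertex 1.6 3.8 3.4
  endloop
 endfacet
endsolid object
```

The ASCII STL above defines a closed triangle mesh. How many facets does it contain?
16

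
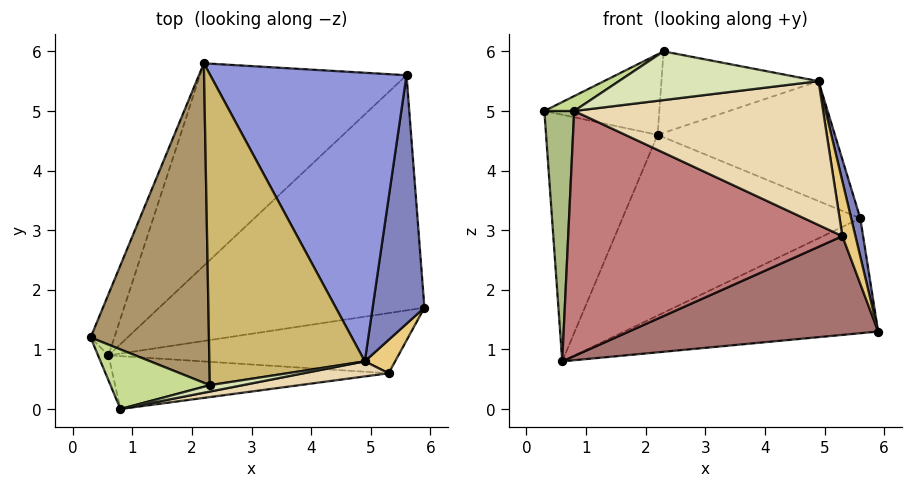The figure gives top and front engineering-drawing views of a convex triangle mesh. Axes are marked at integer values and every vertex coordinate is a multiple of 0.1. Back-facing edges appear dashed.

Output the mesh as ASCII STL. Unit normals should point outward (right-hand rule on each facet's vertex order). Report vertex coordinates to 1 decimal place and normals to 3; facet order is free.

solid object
 facet normal -0.923 0.373 -0.093
  outer loop
   vertex 0.6 0.9 0.8
   vertex 0.3 1.2 5.0
   vertex 2.2 5.8 4.6
  endloop
 endfacet
 facet normal 0.974 -0.034 0.224
  outer loop
   vertex 5.6 5.6 3.2
   vertex 4.9 0.8 5.5
   vertex 5.9 1.7 1.3
  endloop
 endfacet
 facet normal 0.374 0.356 0.857
  outer loop
   vertex 5.6 5.6 3.2
   vertex 2.2 5.8 4.6
   vertex 4.9 0.8 5.5
  endloop
 endfacet
 facet normal 0.018 0.439 -0.898
  outer loop
   vertex 5.6 5.6 3.2
   vertex 5.9 1.7 1.3
   vertex 0.6 0.9 0.8
  endloop
 endfacet
 facet normal -0.259 0.643 -0.721
  outer loop
   vertex 5.6 5.6 3.2
   vertex 0.6 0.9 0.8
   vertex 2.2 5.8 4.6
  endloop
 endfacet
 facet normal -0.922 -0.384 -0.038
  outer loop
   vertex 0.8 0.0 5.0
   vertex 0.3 1.2 5.0
   vertex 0.6 0.9 0.8
  endloop
 endfacet
 facet normal -0.503 -0.210 0.838
  outer loop
   vertex 2.3 0.4 6.0
   vertex 0.3 1.2 5.0
   vertex 0.8 0.0 5.0
  endloop
 endfacet
 facet normal 0.175 -0.976 0.128
  outer loop
   vertex 2.3 0.4 6.0
   vertex 0.8 0.0 5.0
   vertex 4.9 0.8 5.5
  endloop
 endfacet
 facet normal -0.361 0.228 0.904
  outer loop
   vertex 2.3 0.4 6.0
   vertex 2.2 5.8 4.6
   vertex 0.3 1.2 5.0
  endloop
 endfacet
 facet normal 0.145 0.251 0.957
  outer loop
   vertex 2.3 0.4 6.0
   vertex 4.9 0.8 5.5
   vertex 2.2 5.8 4.6
  endloop
 endfacet
 facet normal 0.947 -0.274 0.167
  outer loop
   vertex 5.3 0.6 2.9
   vertex 5.9 1.7 1.3
   vertex 4.9 0.8 5.5
  endloop
 endfacet
 facet normal 0.178 -0.979 0.103
  outer loop
   vertex 5.3 0.6 2.9
   vertex 4.9 0.8 5.5
   vertex 0.8 0.0 5.0
  endloop
 endfacet
 facet normal 0.175 -0.841 -0.512
  outer loop
   vertex 5.3 0.6 2.9
   vertex 0.6 0.9 0.8
   vertex 5.9 1.7 1.3
  endloop
 endfacet
 facet normal 0.032 -0.977 -0.211
  outer loop
   vertex 5.3 0.6 2.9
   vertex 0.8 0.0 5.0
   vertex 0.6 0.9 0.8
  endloop
 endfacet
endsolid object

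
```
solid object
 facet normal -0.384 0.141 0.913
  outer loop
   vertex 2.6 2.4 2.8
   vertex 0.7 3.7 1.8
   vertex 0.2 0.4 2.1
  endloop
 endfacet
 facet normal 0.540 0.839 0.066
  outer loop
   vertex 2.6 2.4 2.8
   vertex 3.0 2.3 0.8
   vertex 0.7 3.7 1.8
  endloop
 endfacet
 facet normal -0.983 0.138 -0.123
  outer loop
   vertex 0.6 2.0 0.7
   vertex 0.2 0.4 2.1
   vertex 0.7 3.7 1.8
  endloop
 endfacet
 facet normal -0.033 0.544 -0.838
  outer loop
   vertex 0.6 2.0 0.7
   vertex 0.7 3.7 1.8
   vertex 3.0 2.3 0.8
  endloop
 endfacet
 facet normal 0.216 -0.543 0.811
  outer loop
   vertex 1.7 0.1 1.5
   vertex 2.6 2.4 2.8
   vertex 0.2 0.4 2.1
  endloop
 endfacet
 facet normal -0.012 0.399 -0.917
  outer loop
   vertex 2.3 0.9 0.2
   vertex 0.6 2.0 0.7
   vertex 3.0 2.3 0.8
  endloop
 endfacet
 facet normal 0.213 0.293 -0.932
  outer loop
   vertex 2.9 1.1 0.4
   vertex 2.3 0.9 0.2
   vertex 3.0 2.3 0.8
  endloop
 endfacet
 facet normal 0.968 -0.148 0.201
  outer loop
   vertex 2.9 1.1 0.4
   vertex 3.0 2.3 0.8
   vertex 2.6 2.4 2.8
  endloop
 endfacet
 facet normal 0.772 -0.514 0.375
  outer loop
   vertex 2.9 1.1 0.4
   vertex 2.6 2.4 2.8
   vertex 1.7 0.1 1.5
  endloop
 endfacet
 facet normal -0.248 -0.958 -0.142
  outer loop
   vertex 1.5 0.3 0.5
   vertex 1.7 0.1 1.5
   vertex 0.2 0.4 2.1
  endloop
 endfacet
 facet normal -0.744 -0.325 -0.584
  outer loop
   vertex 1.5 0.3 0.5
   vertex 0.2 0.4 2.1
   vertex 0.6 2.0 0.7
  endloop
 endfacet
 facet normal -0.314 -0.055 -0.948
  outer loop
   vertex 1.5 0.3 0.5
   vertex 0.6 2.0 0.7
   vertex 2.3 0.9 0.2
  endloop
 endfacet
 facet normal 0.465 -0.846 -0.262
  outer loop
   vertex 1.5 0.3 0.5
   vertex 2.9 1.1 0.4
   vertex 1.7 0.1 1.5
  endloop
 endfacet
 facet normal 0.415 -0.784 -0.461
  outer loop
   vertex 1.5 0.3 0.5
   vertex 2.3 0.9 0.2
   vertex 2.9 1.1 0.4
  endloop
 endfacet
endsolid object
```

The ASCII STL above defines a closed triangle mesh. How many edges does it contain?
21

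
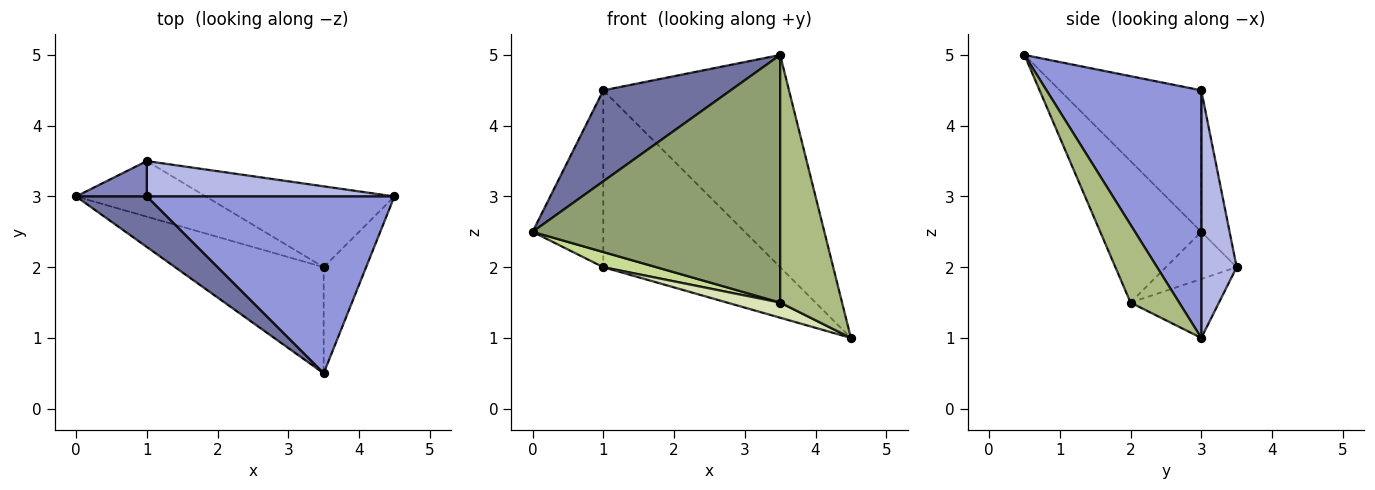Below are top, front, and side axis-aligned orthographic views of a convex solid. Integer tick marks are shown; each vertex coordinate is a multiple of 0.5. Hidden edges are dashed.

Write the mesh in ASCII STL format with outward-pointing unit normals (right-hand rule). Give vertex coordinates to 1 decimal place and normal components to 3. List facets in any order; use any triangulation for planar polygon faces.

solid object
 facet normal -0.697 -0.627 0.348
  outer loop
   vertex 1.0 3.0 4.5
   vertex 0.0 3.0 2.5
   vertex 3.5 0.5 5.0
  endloop
 endfacet
 facet normal -0.365 0.913 0.183
  outer loop
   vertex 1.0 3.0 4.5
   vertex 1.0 3.5 2.0
   vertex 0.0 3.0 2.5
  endloop
 endfacet
 facet normal 0.539 0.647 0.539
  outer loop
   vertex 1.0 3.0 4.5
   vertex 3.5 0.5 5.0
   vertex 4.5 3.0 1.0
  endloop
 endfacet
 facet normal 0.192 0.962 0.192
  outer loop
   vertex 1.0 3.0 4.5
   vertex 4.5 3.0 1.0
   vertex 1.0 3.5 2.0
  endloop
 endfacet
 facet normal -0.351 -0.861 -0.369
  outer loop
   vertex 3.5 2.0 1.5
   vertex 3.5 0.5 5.0
   vertex 0.0 3.0 2.5
  endloop
 endfacet
 facet normal 0.585 -0.745 -0.319
  outer loop
   vertex 3.5 2.0 1.5
   vertex 4.5 3.0 1.0
   vertex 3.5 0.5 5.0
  endloop
 endfacet
 facet normal -0.331 -0.248 -0.910
  outer loop
   vertex 3.5 2.0 1.5
   vertex 0.0 3.0 2.5
   vertex 1.0 3.5 2.0
  endloop
 endfacet
 facet normal -0.294 -0.176 -0.940
  outer loop
   vertex 3.5 2.0 1.5
   vertex 1.0 3.5 2.0
   vertex 4.5 3.0 1.0
  endloop
 endfacet
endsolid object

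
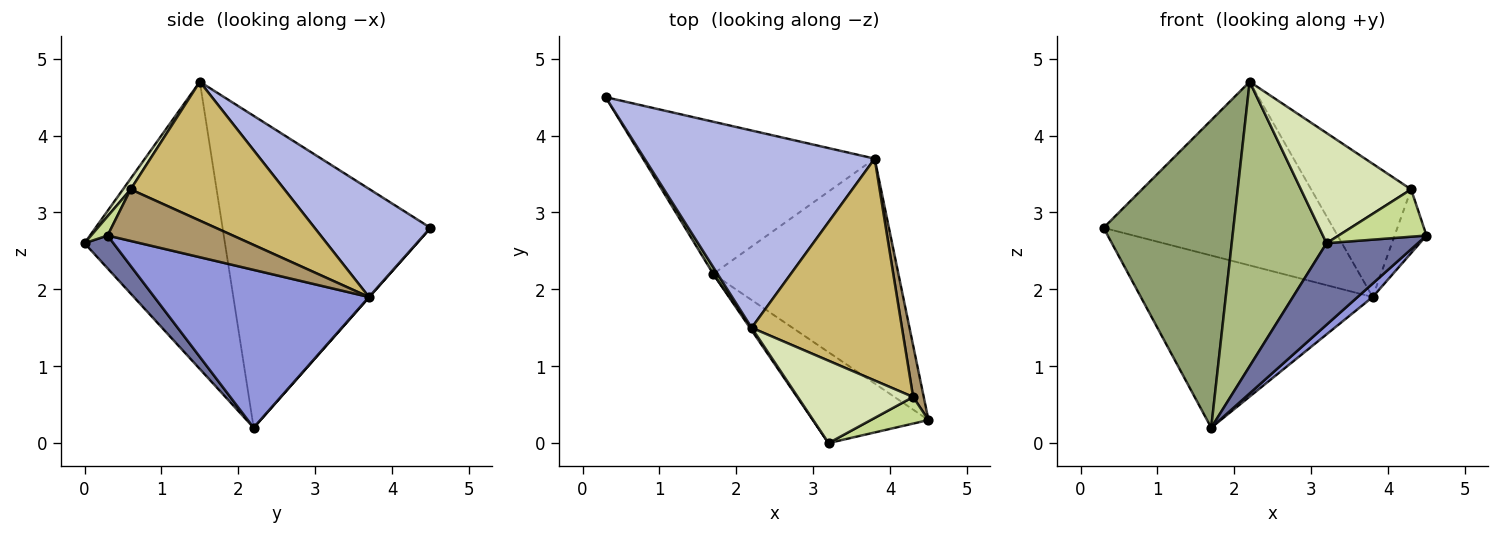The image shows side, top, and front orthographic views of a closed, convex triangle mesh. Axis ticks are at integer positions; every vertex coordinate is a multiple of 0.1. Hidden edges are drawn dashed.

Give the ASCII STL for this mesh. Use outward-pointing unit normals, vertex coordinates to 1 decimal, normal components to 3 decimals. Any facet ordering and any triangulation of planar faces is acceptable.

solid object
 facet normal 0.207 -0.653 -0.728
  outer loop
   vertex 1.7 2.2 0.2
   vertex 4.5 0.3 2.7
   vertex 3.2 0.0 2.6
  endloop
 endfacet
 facet normal 0.001 0.749 -0.662
  outer loop
   vertex 3.8 3.7 1.9
   vertex 1.7 2.2 0.2
   vertex 0.3 4.5 2.8
  endloop
 endfacet
 facet normal 0.648 -0.045 -0.760
  outer loop
   vertex 3.8 3.7 1.9
   vertex 4.5 0.3 2.7
   vertex 1.7 2.2 0.2
  endloop
 endfacet
 facet normal 0.325 0.644 0.692
  outer loop
   vertex 2.2 1.5 4.7
   vertex 3.8 3.7 1.9
   vertex 0.3 4.5 2.8
  endloop
 endfacet
 facet normal -0.848 -0.530 0.012
  outer loop
   vertex 2.2 1.5 4.7
   vertex 0.3 4.5 2.8
   vertex 1.7 2.2 0.2
  endloop
 endfacet
 facet normal -0.829 -0.560 0.005
  outer loop
   vertex 2.2 1.5 4.7
   vertex 1.7 2.2 0.2
   vertex 3.2 0.0 2.6
  endloop
 endfacet
 facet normal 0.161 -0.860 0.484
  outer loop
   vertex 4.3 0.6 3.3
   vertex 3.2 0.0 2.6
   vertex 4.5 0.3 2.7
  endloop
 endfacet
 facet normal 0.056 -0.800 0.598
  outer loop
   vertex 4.3 0.6 3.3
   vertex 2.2 1.5 4.7
   vertex 3.2 0.0 2.6
  endloop
 endfacet
 facet normal 0.950 0.242 0.196
  outer loop
   vertex 4.3 0.6 3.3
   vertex 4.5 0.3 2.7
   vertex 3.8 3.7 1.9
  endloop
 endfacet
 facet normal 0.621 0.404 0.672
  outer loop
   vertex 4.3 0.6 3.3
   vertex 3.8 3.7 1.9
   vertex 2.2 1.5 4.7
  endloop
 endfacet
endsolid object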